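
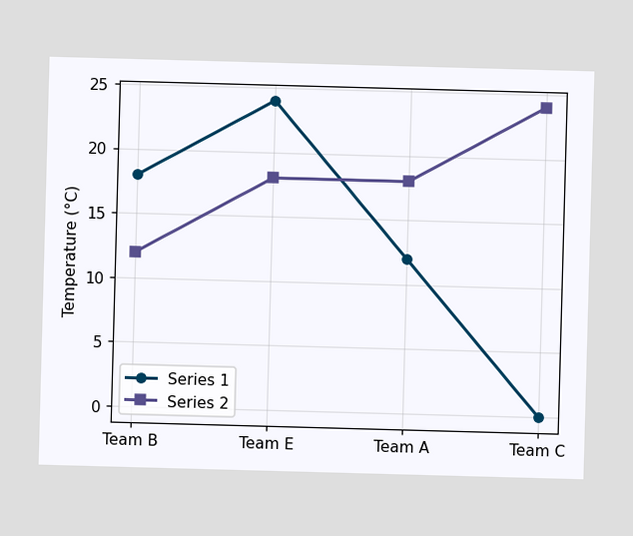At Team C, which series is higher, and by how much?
Series 2, by 24°C

At Team C, Series 2 sits above the other line by 24°C.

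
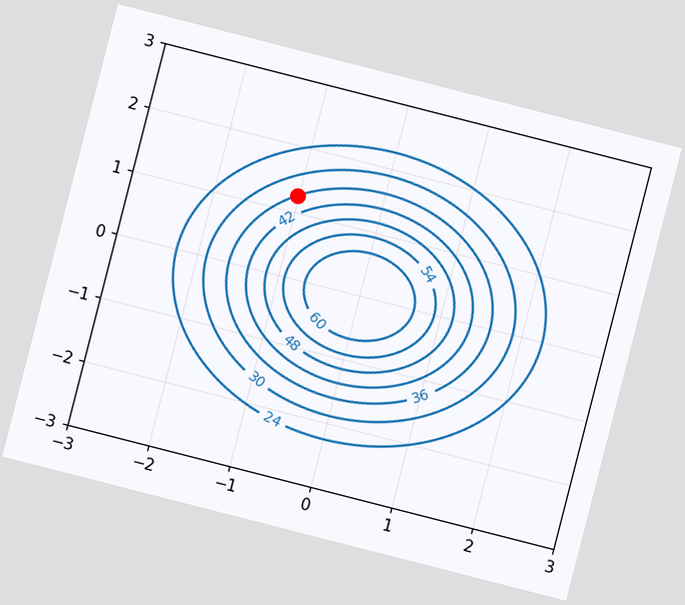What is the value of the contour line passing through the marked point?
The chart is tilted about 14° clockwise. The marked point sits on the contour labelled 36.

36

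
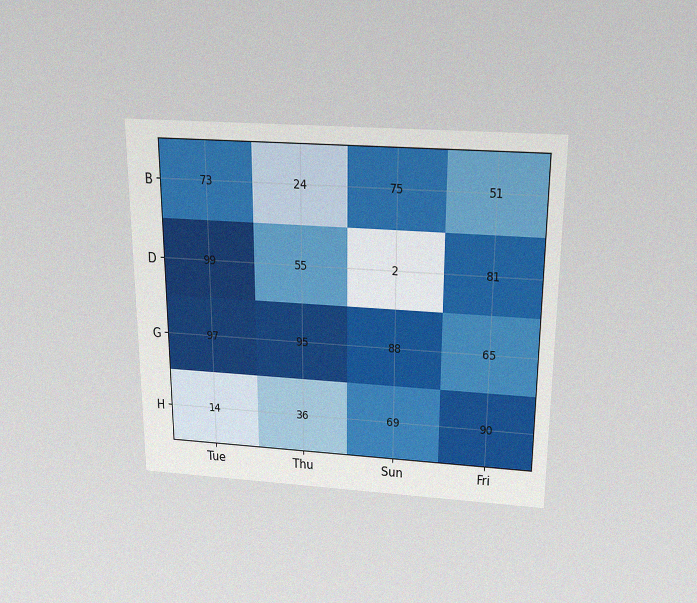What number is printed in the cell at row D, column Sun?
2

The chart is viewed slightly from above, with some photo noise. The (D, Sun) cell reads 2.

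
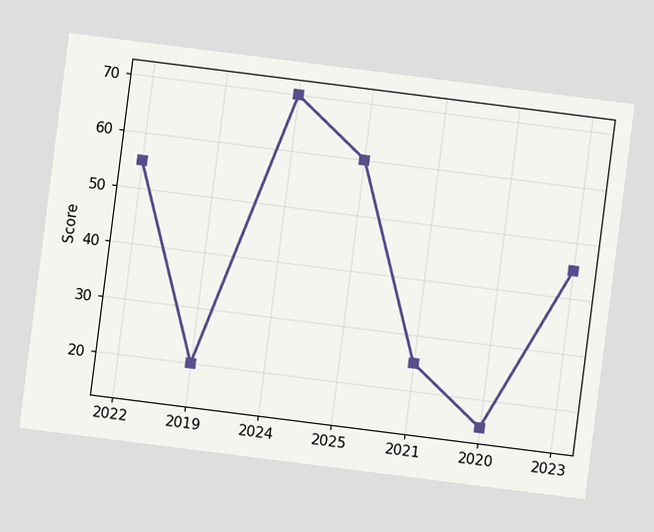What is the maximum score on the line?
The chart is tilted about 7° clockwise. The highest point is at 2024, and reading across to the y-axis gives 70.

70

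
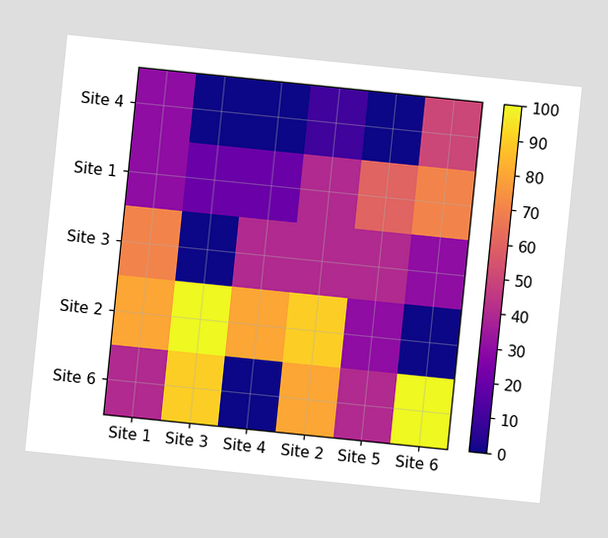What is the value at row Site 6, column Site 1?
40

The chart is tilted about 6° clockwise. Matching cell (Site 6, Site 1) against the colorbar gives 40.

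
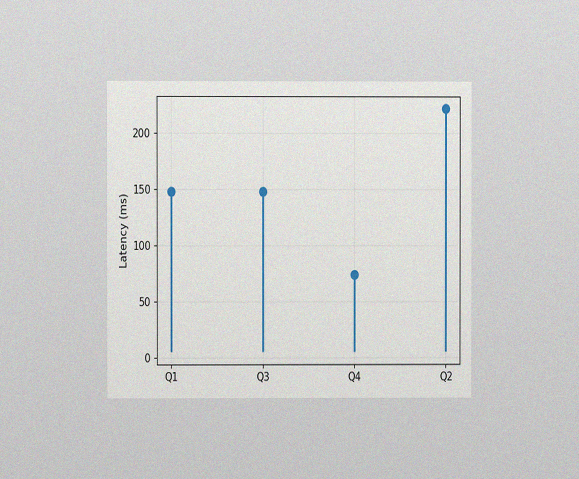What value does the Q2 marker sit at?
The chart is viewed at a slight angle, with some photo noise. The Q2 marker sits at 222ms.

222ms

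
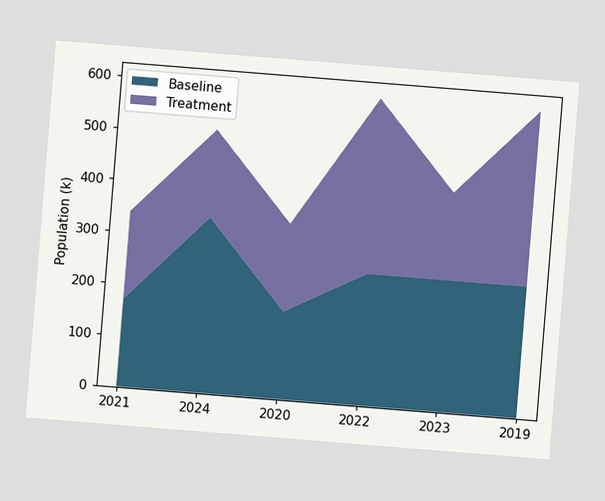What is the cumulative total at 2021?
The chart is tilted about 5° clockwise. The stacked total at 2021 reaches 340k.

340k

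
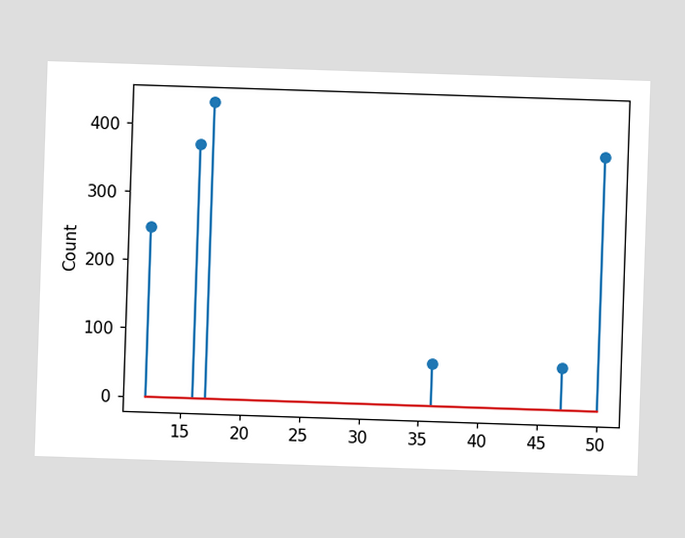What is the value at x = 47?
The stem at x=47 reaches 62.

62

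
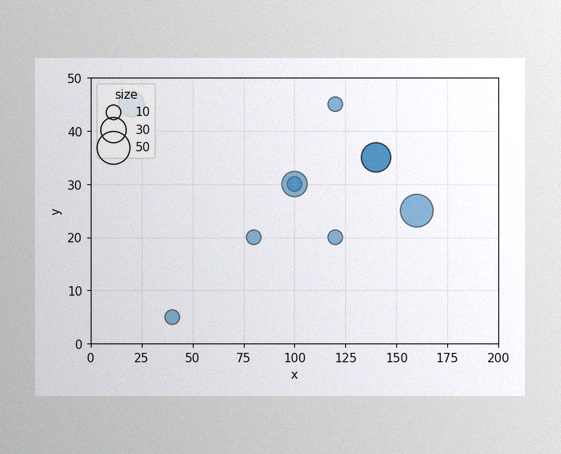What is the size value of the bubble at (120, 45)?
The image has some photo noise and uneven lighting. Matching the bubble at (120, 45) against the size legend gives 10.

10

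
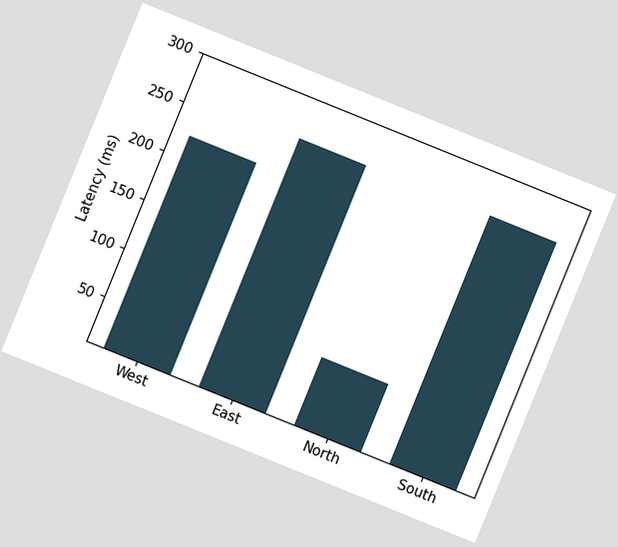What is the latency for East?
The chart is tilted about 22° clockwise. Reading along the chart's y-axis, the East bar reaches 259ms.

259ms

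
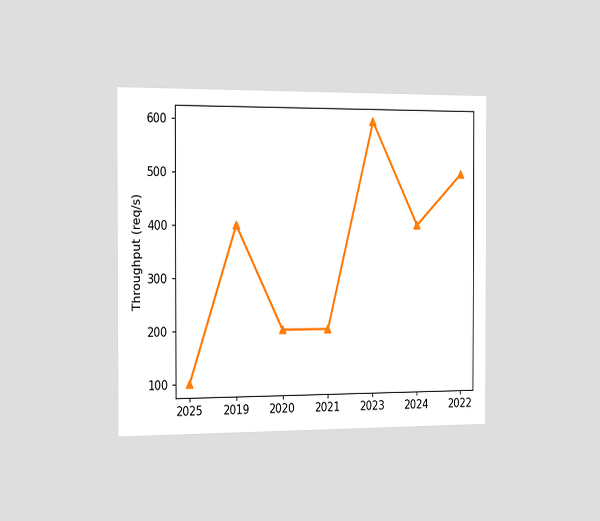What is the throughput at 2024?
400req/s

The chart is viewed slightly from the left. At 2024, the line is at 400req/s.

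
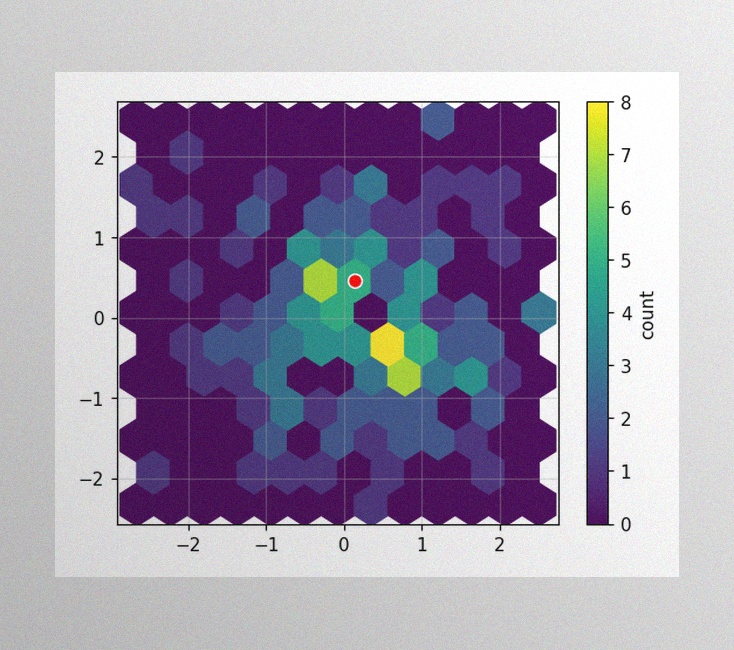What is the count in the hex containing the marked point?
5

The image has some photo noise and uneven lighting. The marked hex reads 5 on the colorbar.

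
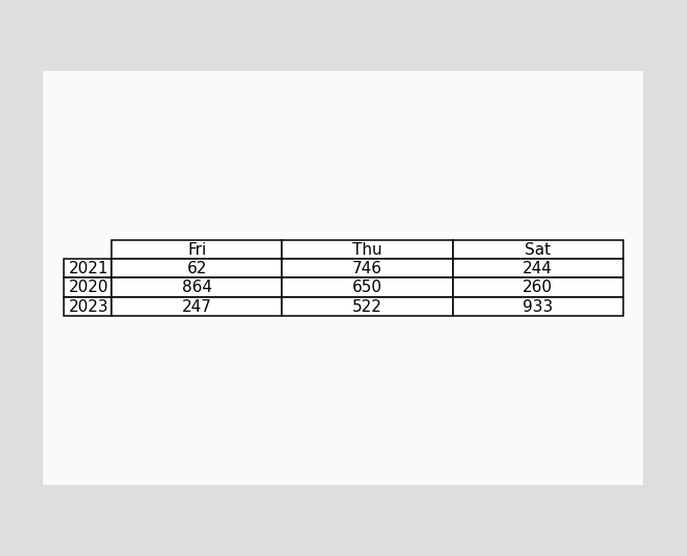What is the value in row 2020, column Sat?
The (2020, Sat) cell reads 260.

260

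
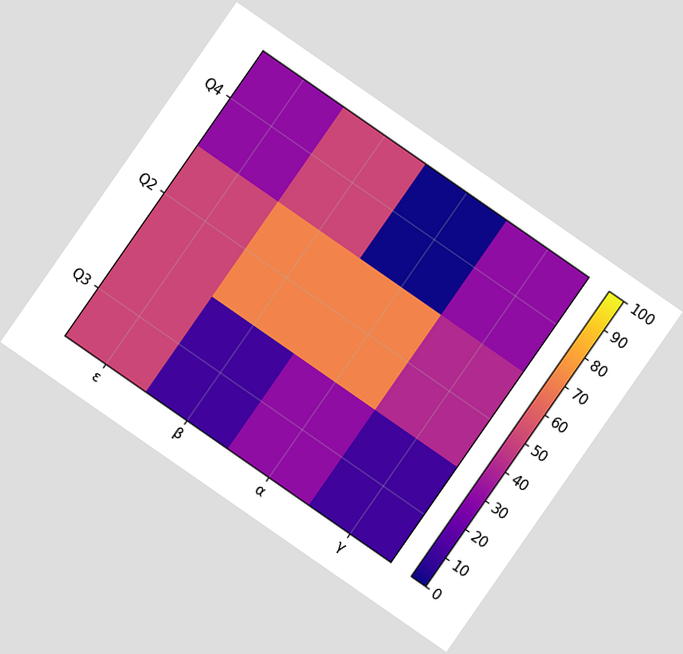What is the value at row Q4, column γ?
The chart is tilted about 35° clockwise. Matching cell (Q4, γ) against the colorbar gives 30.

30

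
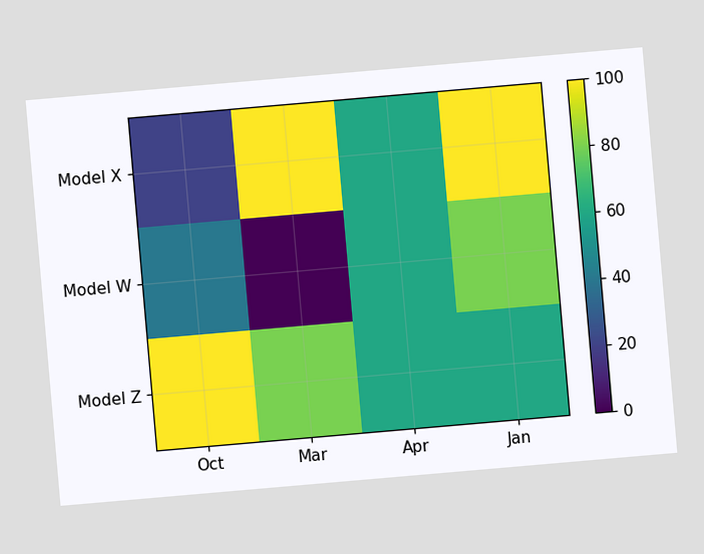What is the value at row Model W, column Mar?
0

The chart is tilted about 5° counter-clockwise. Matching cell (Model W, Mar) against the colorbar gives 0.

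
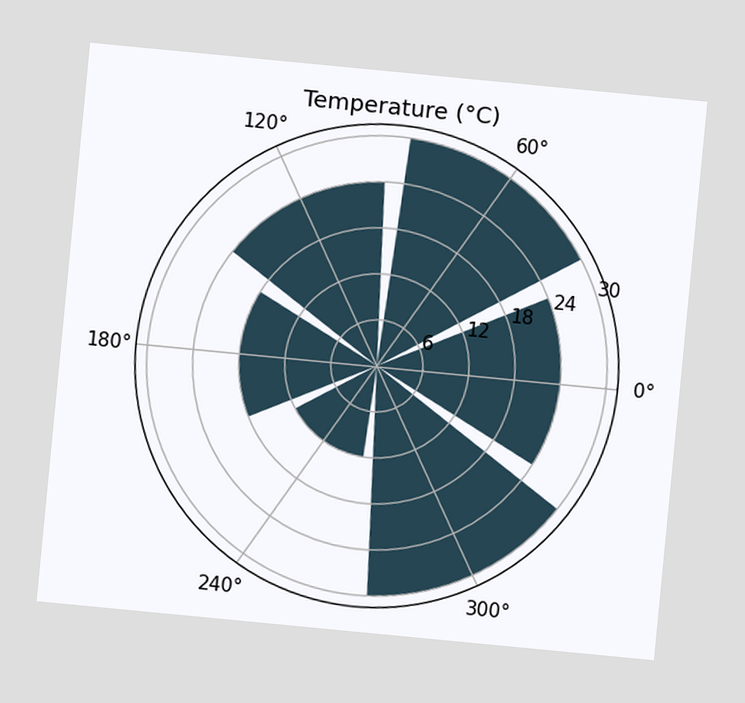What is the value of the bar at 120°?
24°C

The chart is tilted about 5° clockwise. The bar at 120° reaches 24°C on the radial axis.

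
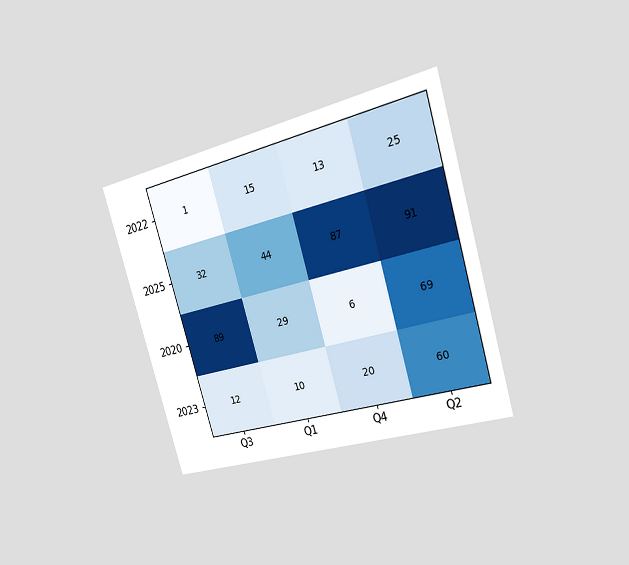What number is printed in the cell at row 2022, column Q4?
13

The chart is tilted about 16° counter-clockwise and viewed slightly from the right. The (2022, Q4) cell reads 13.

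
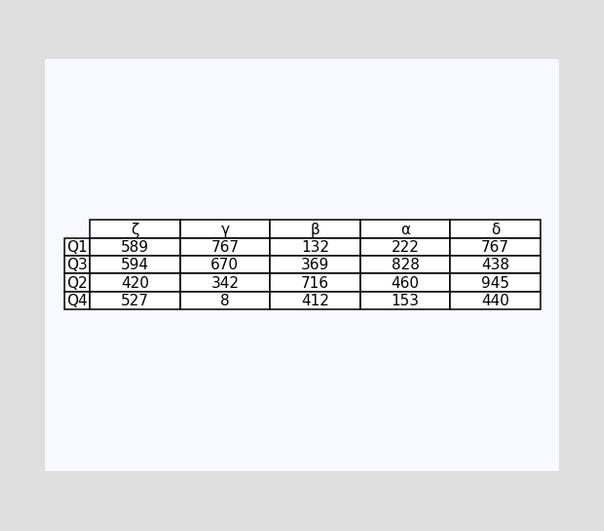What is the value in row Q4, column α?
153

The (Q4, α) cell reads 153.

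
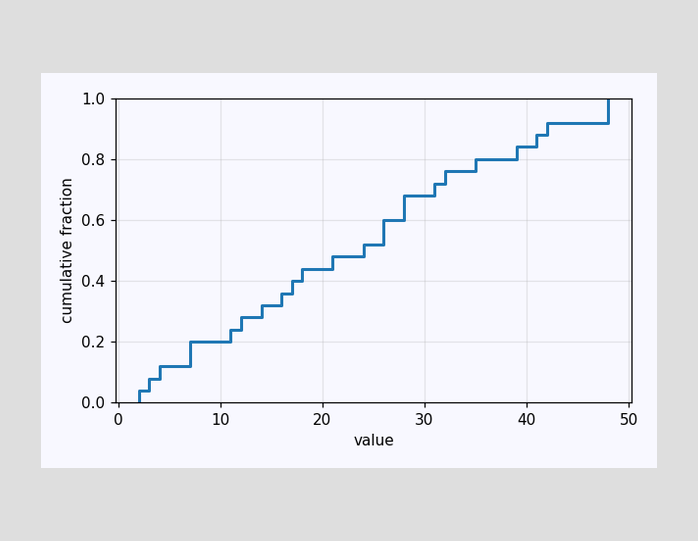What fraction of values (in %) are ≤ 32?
76%

At x=32 the ECDF step is at 76%.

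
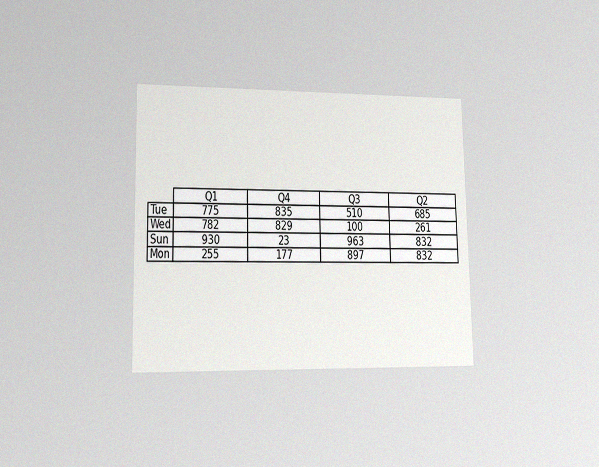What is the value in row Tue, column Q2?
685

The chart is viewed at a slight angle, with some photo noise. The (Tue, Q2) cell reads 685.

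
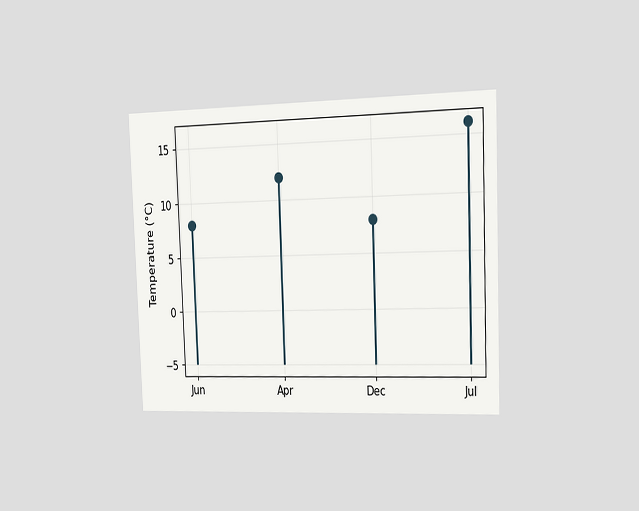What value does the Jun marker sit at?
The chart is tilted about 2° counter-clockwise and viewed slightly from the right. The Jun marker sits at 8°C.

8°C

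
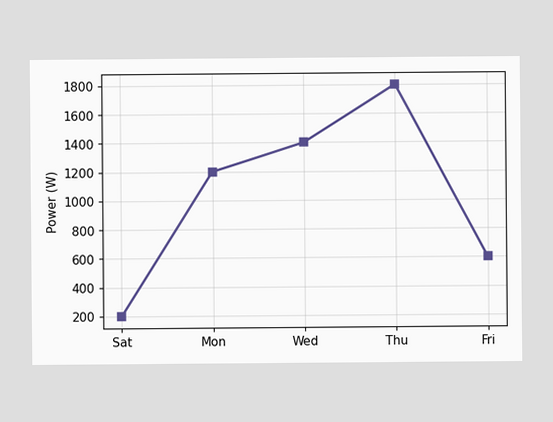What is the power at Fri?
600W

At Fri, the line is at 600W.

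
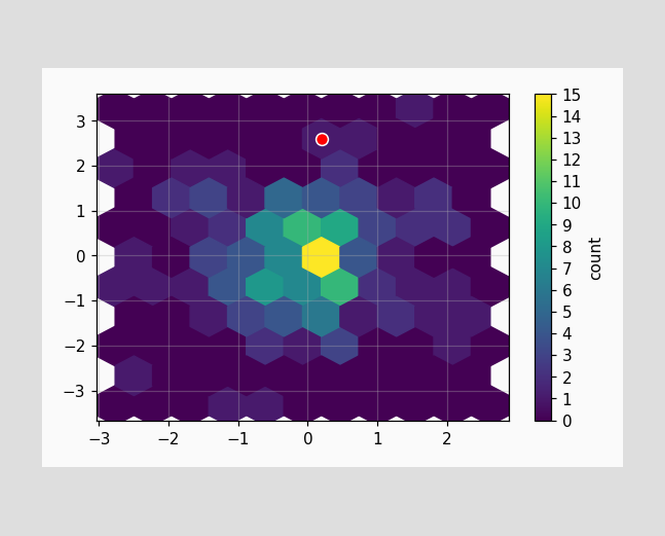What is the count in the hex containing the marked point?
1

The marked hex reads 1 on the colorbar.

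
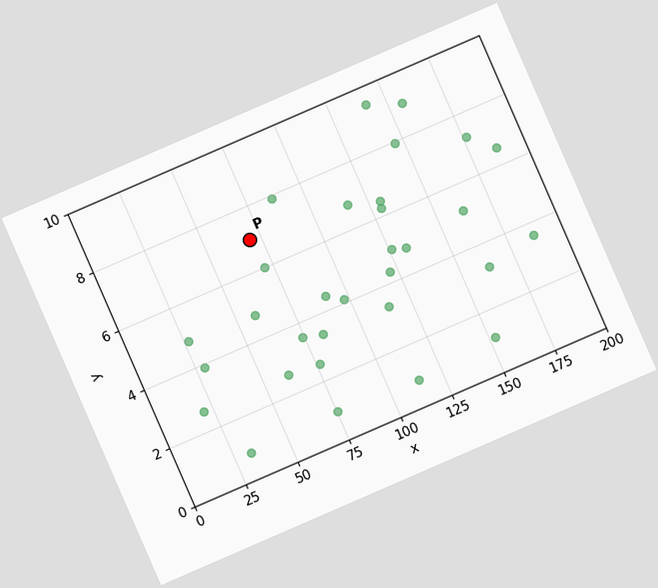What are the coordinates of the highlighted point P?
(70, 7)

The chart is tilted about 24° counter-clockwise. Following the gridlines from P to each axis, P sits at (70, 7).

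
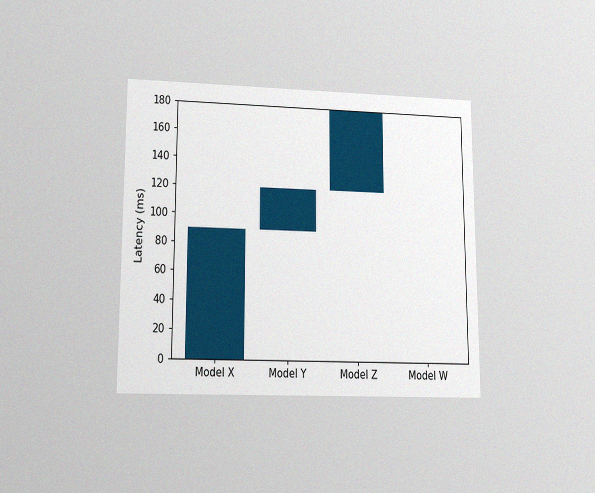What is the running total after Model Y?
The chart is viewed at a slight angle, with some photo noise. After Model Y the running total reaches 120ms.

120ms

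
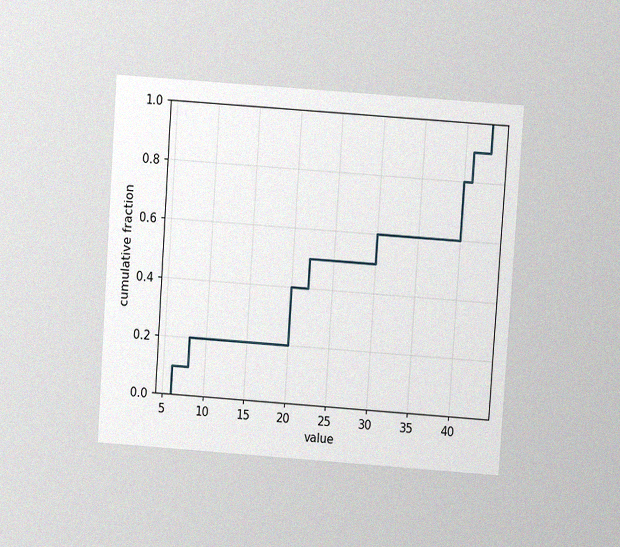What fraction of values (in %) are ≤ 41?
The chart is tilted about 4° clockwise and viewed at a slight angle, with some photo noise. At x=41 the ECDF step is at 90%.

90%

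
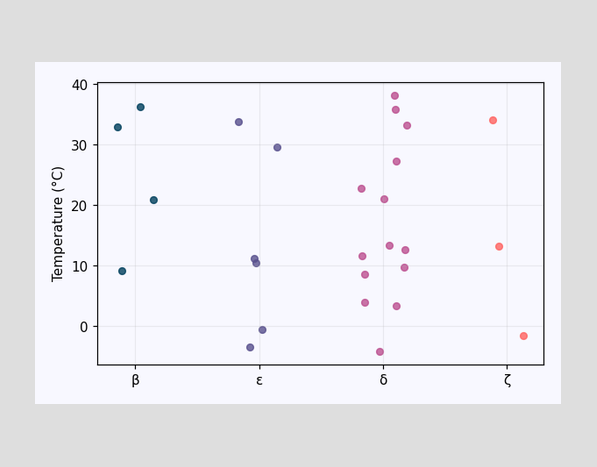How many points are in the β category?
Counting the markers in the β column gives 4.

4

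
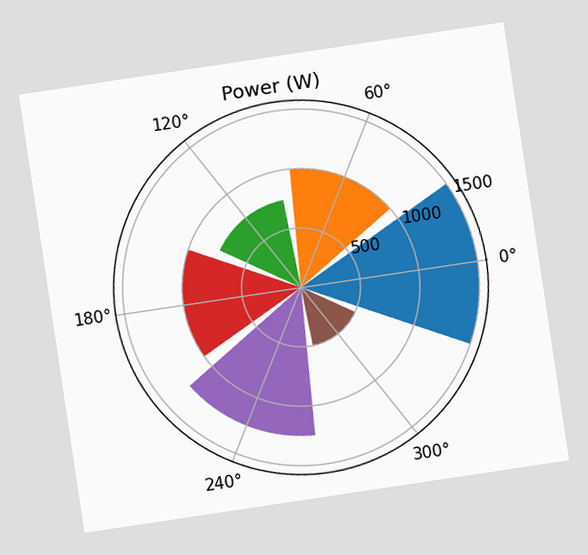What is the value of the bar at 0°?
1500W

The chart is tilted about 9° counter-clockwise. The bar at 0° reaches 1500W on the radial axis.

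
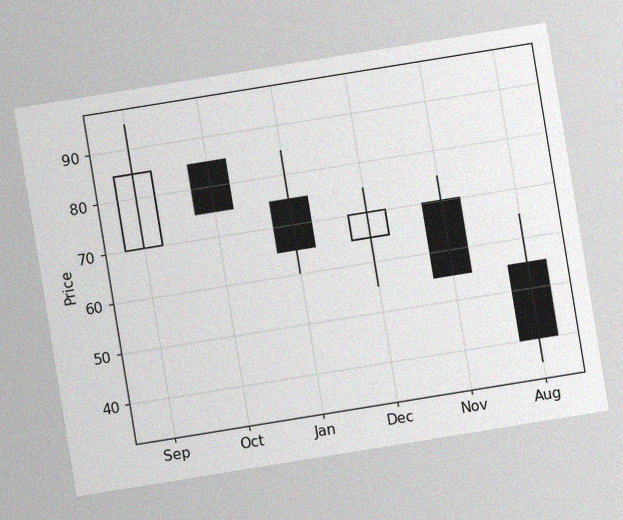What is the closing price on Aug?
40

The chart is tilted about 9° counter-clockwise, with some photo noise. The Aug candle closes at 40.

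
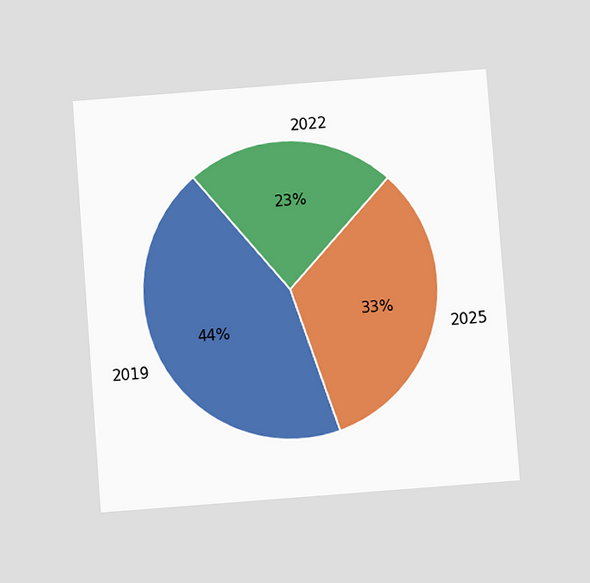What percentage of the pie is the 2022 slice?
23%

The chart is tilted about 4° counter-clockwise and viewed at a slight angle. The 2022 slice takes up 23% of the pie.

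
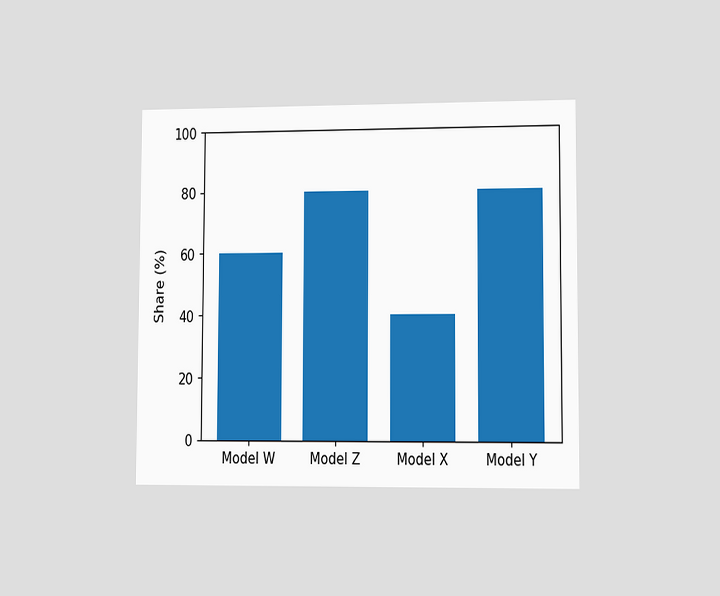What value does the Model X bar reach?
The chart is viewed slightly from the right. Reading along the chart's y-axis, the Model X bar reaches 40%.

40%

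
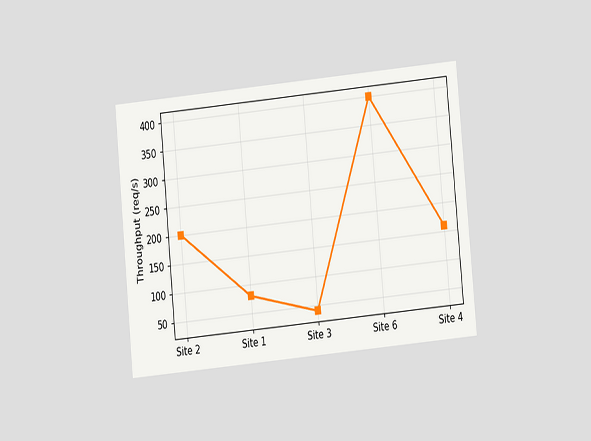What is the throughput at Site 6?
The chart is tilted about 5° counter-clockwise and viewed at a slight angle. At Site 6, the line is at 400req/s.

400req/s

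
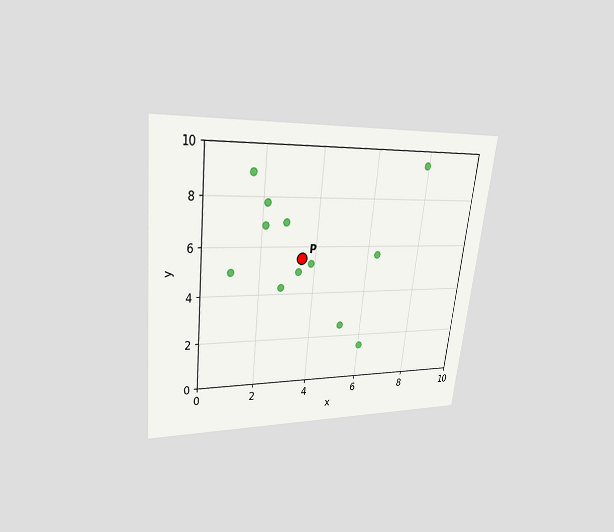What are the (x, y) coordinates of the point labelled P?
The chart is tilted about 6° clockwise and viewed at a slight angle. Following the gridlines from P to each axis, P sits at (3.5, 5.5).

(3.5, 5.5)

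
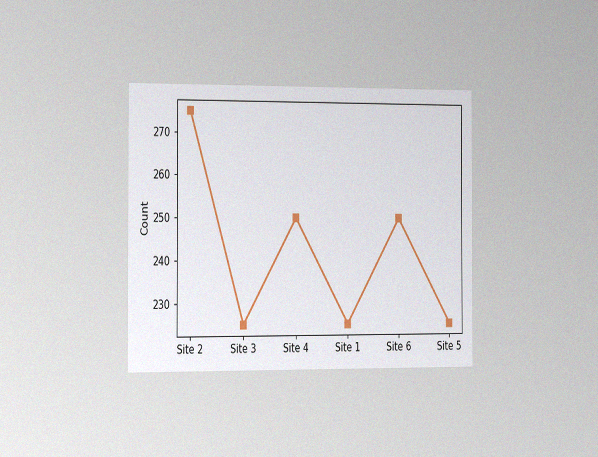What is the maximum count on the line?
The chart is viewed slightly from the left, with some photo noise. The highest point is at Site 2, and reading across to the y-axis gives 275.

275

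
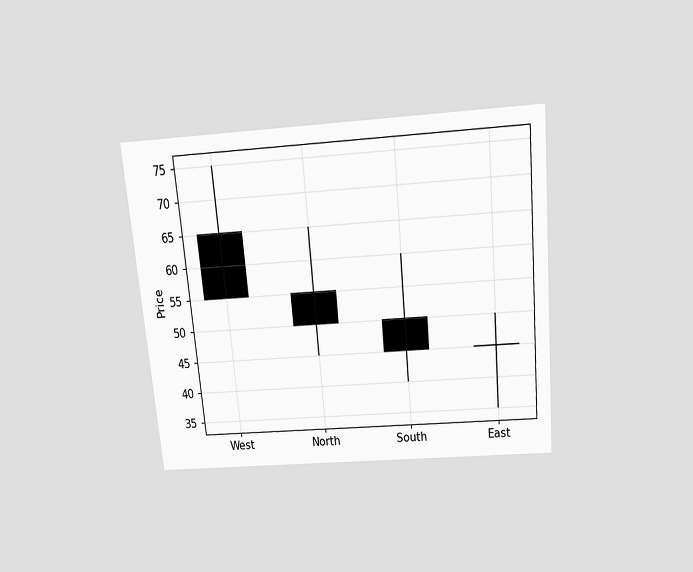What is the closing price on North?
50

The chart is tilted about 5° counter-clockwise and viewed slightly from above. The North candle closes at 50.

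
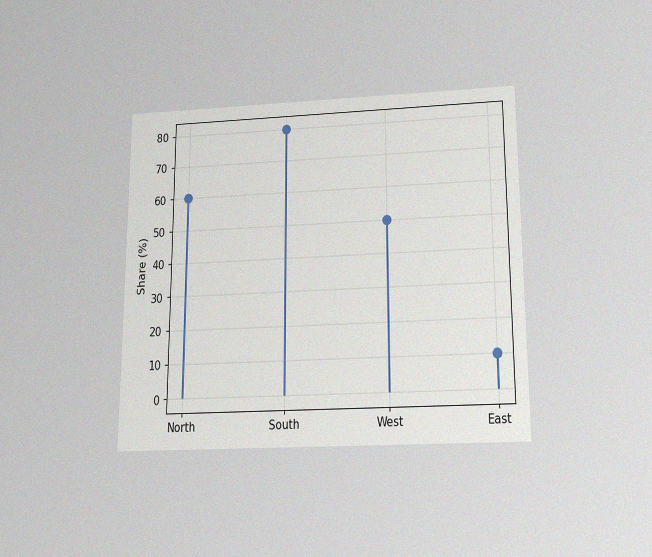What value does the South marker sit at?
The chart is viewed slightly from below, with some photo noise. The South marker sits at 80%.

80%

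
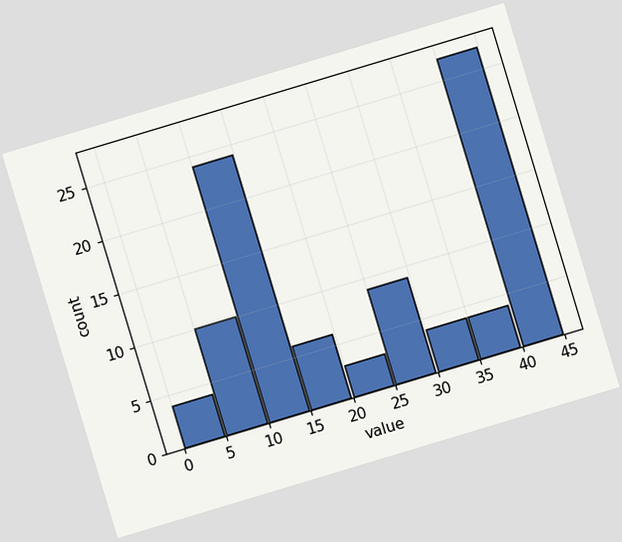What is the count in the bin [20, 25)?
3

The chart is tilted about 17° counter-clockwise. The [20, 25) bin has height 3.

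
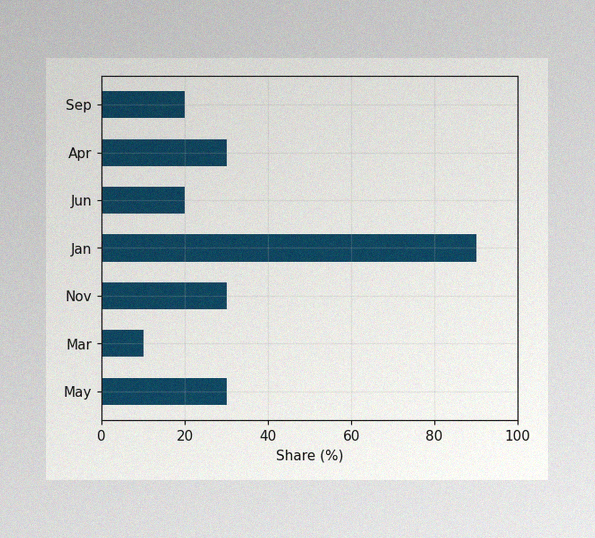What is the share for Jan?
The image has some photo noise and uneven lighting. Reading along the chart's x-axis, the Jan bar reaches 90%.

90%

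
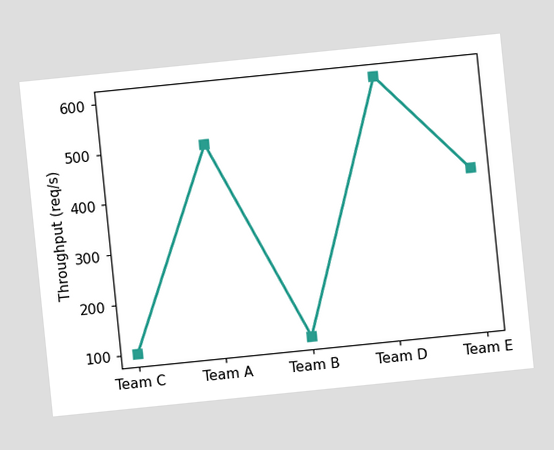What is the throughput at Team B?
The chart is tilted about 6° counter-clockwise. At Team B, the line is at 100req/s.

100req/s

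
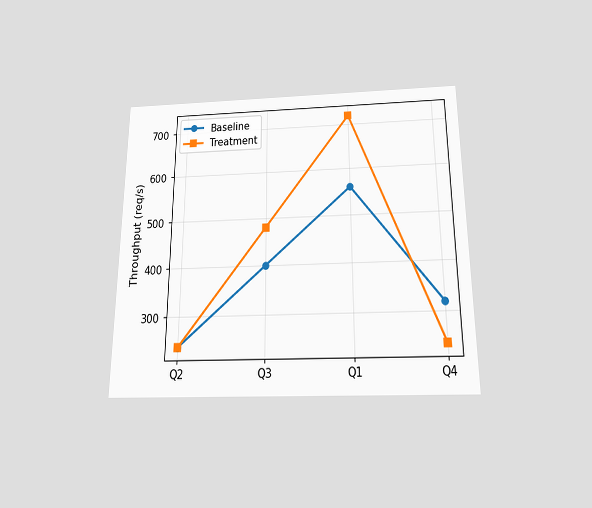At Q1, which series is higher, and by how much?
Treatment, by 160req/s

The chart is viewed slightly from below. At Q1, Treatment sits above the other line by 160req/s.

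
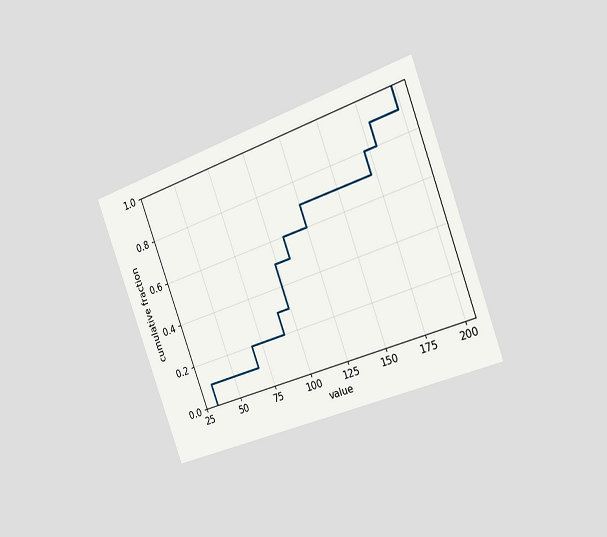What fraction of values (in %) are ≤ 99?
50%

The chart is tilted about 20° counter-clockwise and viewed slightly from the right. At x=99 the ECDF step is at 50%.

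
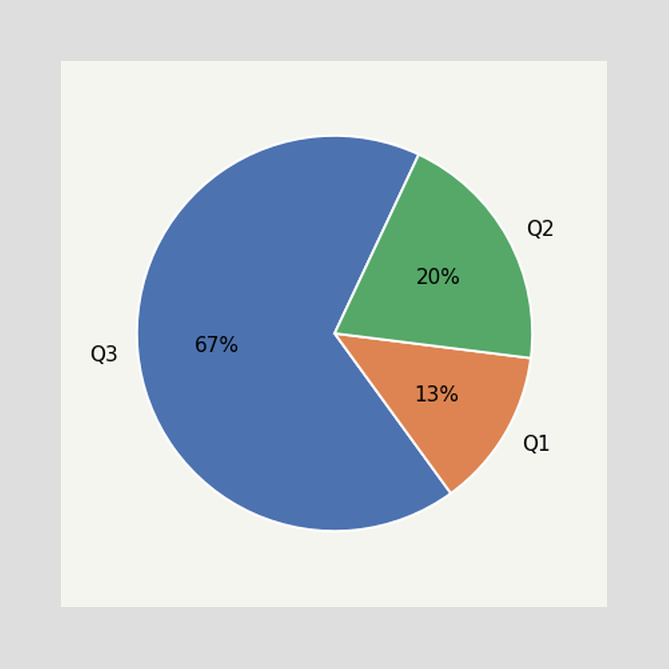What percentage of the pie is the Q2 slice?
20%

The Q2 slice takes up 20% of the pie.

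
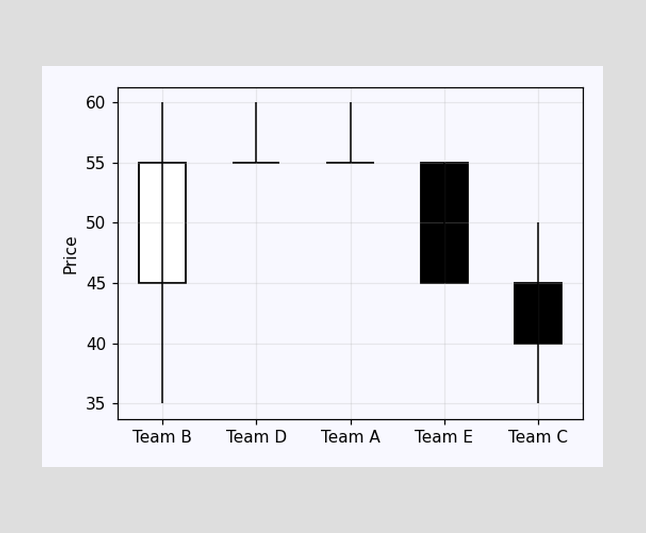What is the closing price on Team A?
The Team A candle closes at 55.

55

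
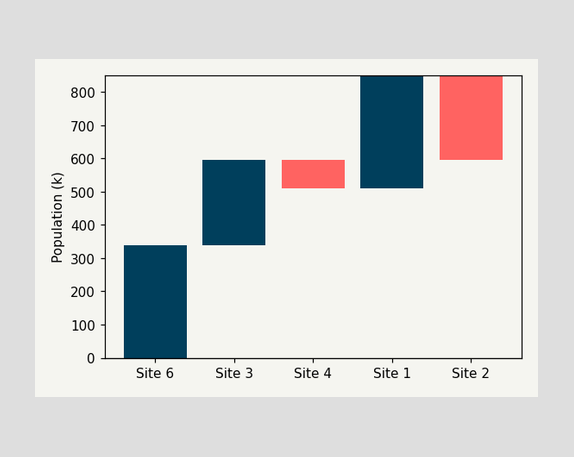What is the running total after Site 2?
After Site 2 the running total reaches 595k.

595k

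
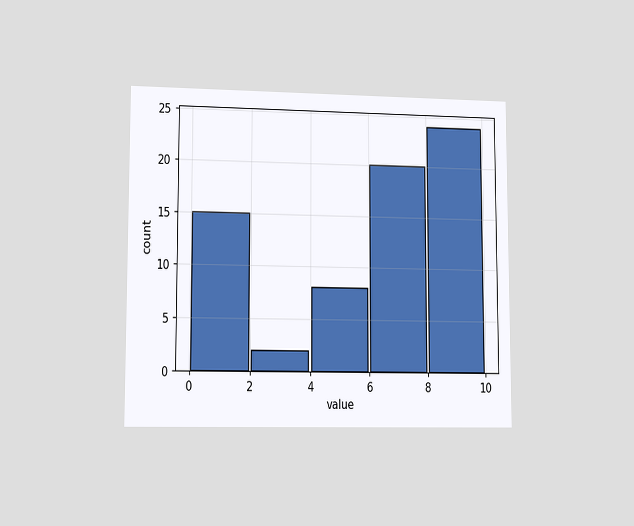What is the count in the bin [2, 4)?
The chart is viewed at a slight angle. The [2, 4) bin has height 2.

2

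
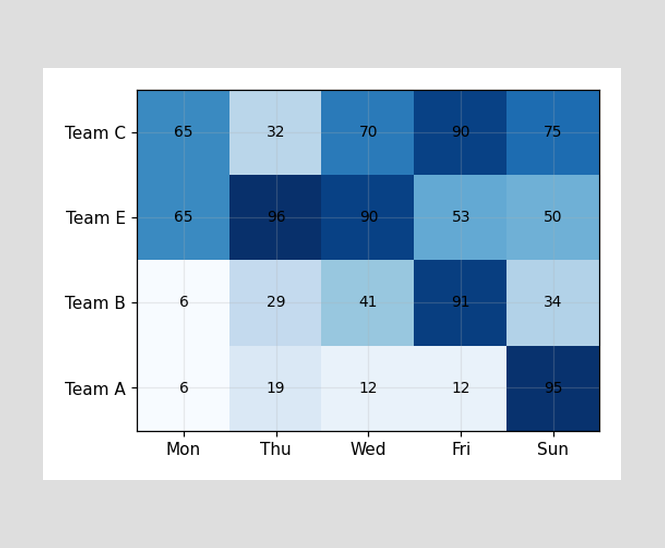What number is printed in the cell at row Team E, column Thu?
96

The (Team E, Thu) cell reads 96.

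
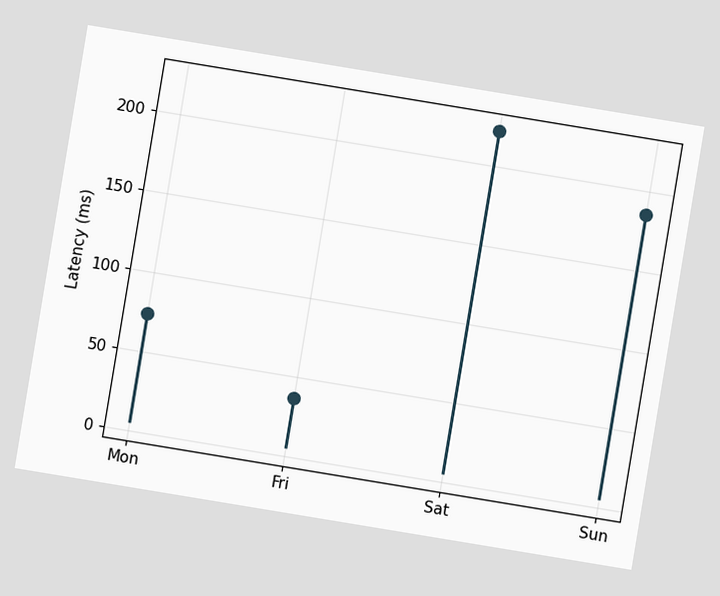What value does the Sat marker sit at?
222ms

The chart is tilted about 9° clockwise. The Sat marker sits at 222ms.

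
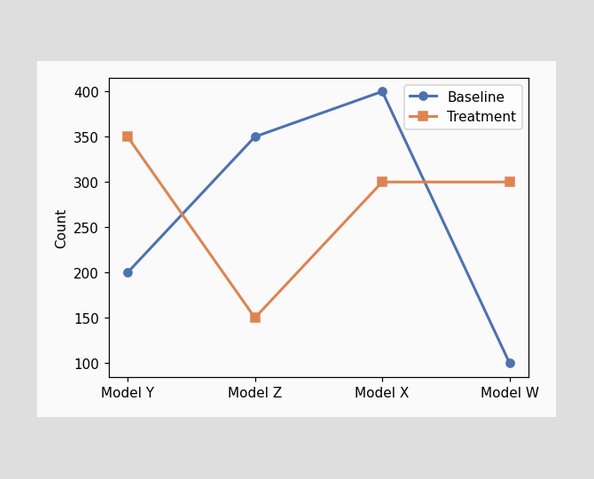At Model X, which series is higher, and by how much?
At Model X, Baseline sits above the other line by 100.

Baseline, by 100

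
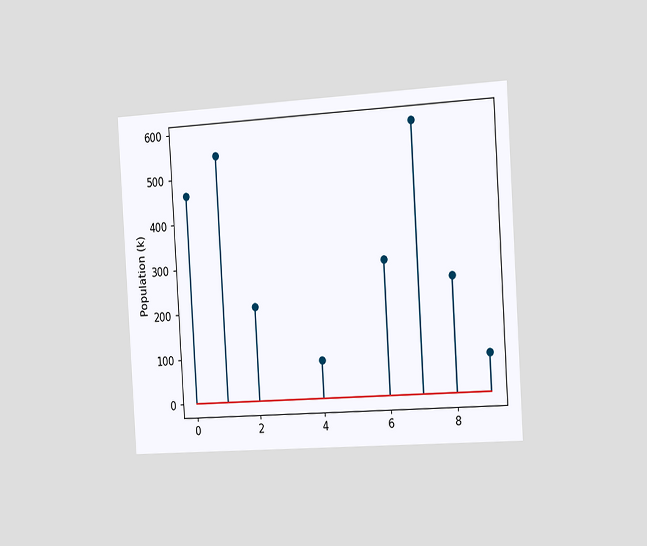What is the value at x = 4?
84k

The chart is tilted about 3° counter-clockwise and viewed slightly from the right. The stem at x=4 reaches 84k.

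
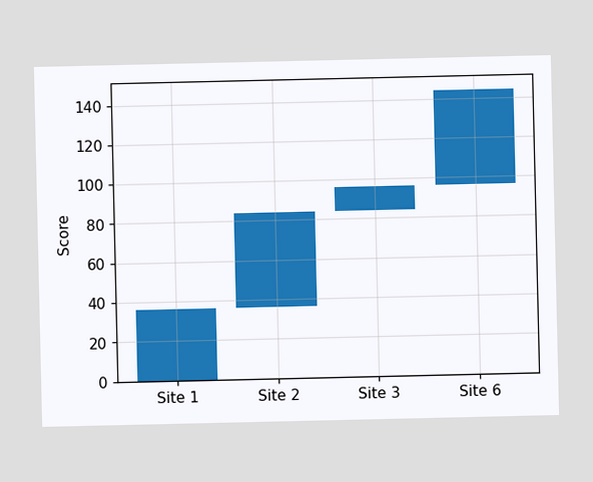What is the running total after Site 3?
After Site 3 the running total reaches 96.

96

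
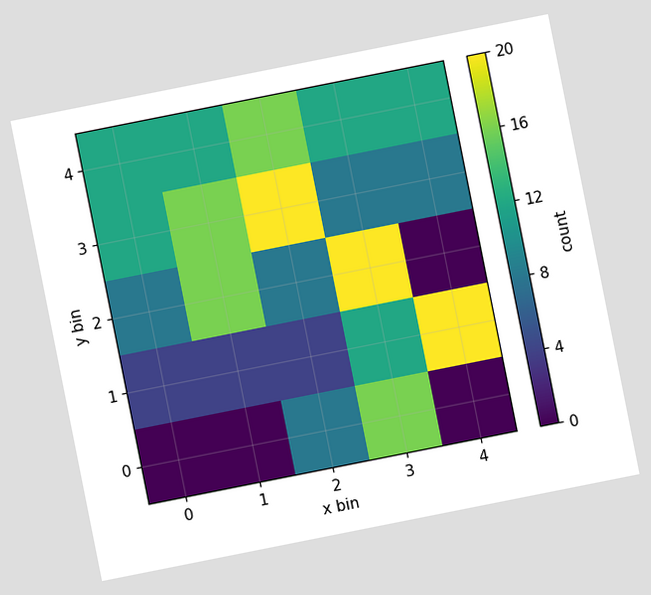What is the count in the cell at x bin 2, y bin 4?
The chart is tilted about 11° counter-clockwise. Matching the cell (2, 4) against the colorbar gives 16.

16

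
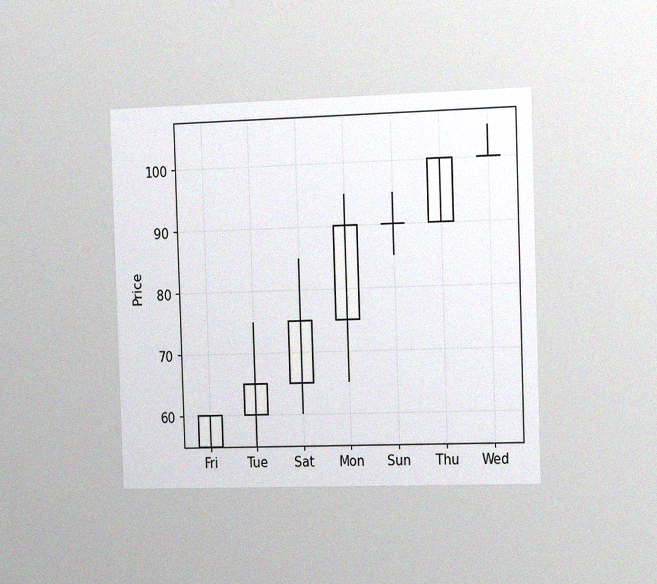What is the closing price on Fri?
The chart is viewed slightly from the right, with some photo noise. The Fri candle closes at 60.

60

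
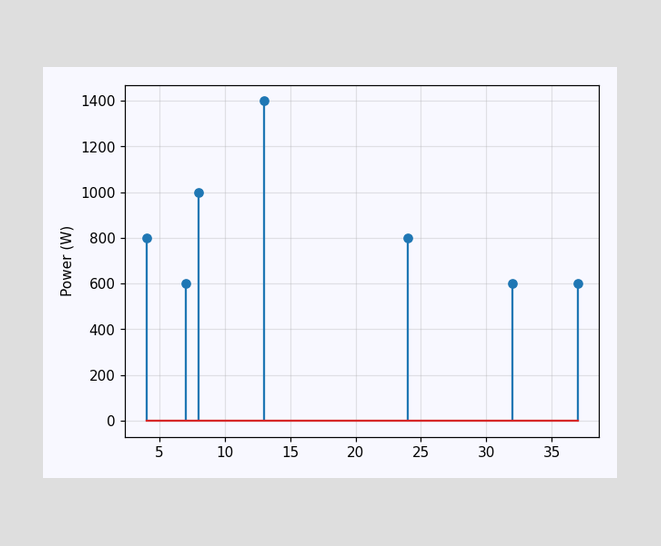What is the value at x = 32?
The stem at x=32 reaches 600W.

600W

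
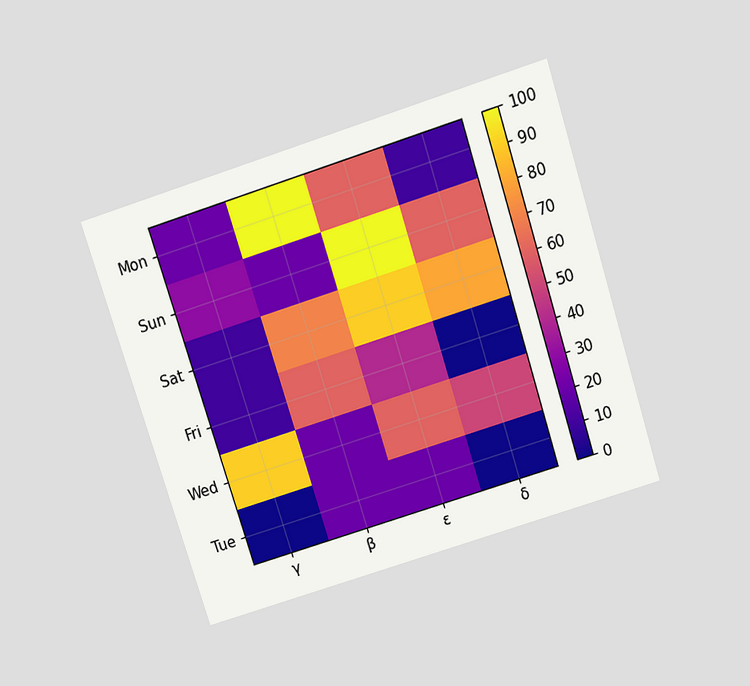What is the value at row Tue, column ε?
The chart is tilted about 18° counter-clockwise and viewed slightly from above. Matching cell (Tue, ε) against the colorbar gives 20.

20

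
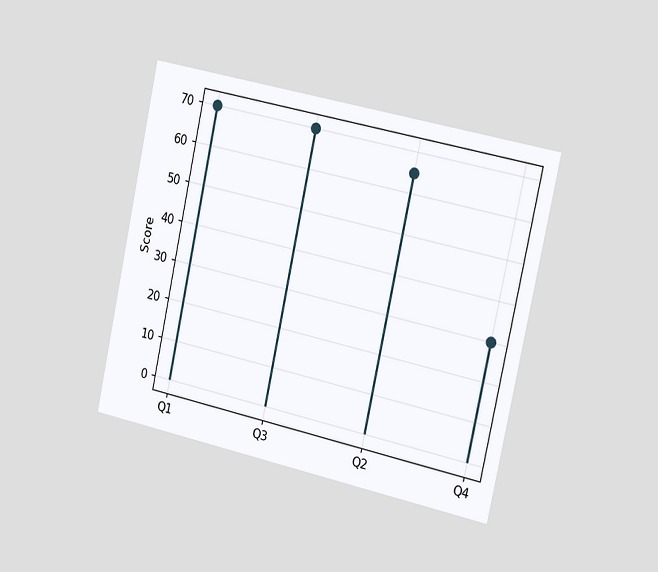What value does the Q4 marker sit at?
30

The chart is tilted about 12° clockwise and viewed slightly from the right. The Q4 marker sits at 30.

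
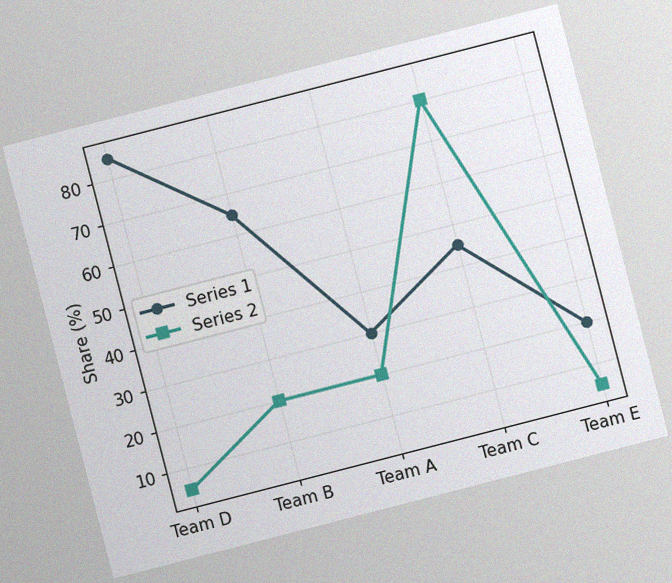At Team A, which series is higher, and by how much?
Series 1, by 10%

The chart is tilted about 14° counter-clockwise, with some photo noise. At Team A, Series 1 sits above the other line by 10%.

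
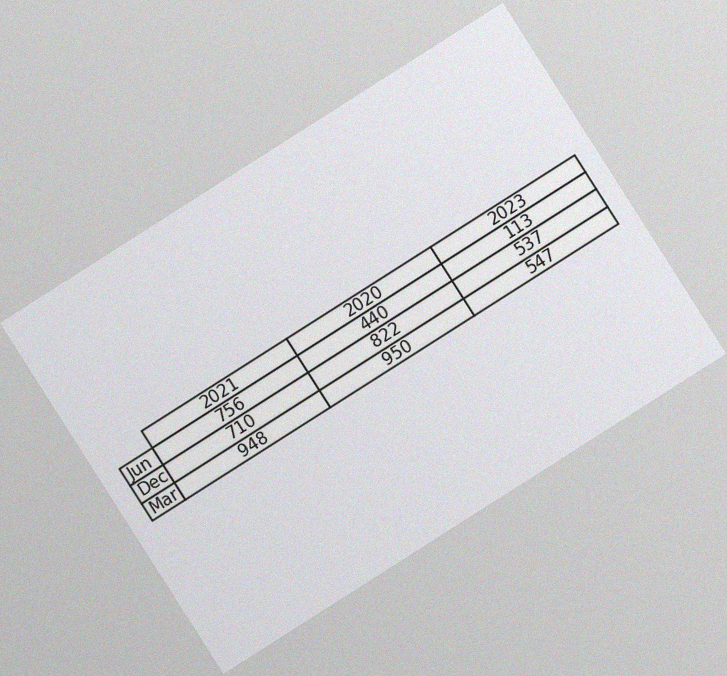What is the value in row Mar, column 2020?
950

The chart is tilted about 32° counter-clockwise, with some photo noise. The (Mar, 2020) cell reads 950.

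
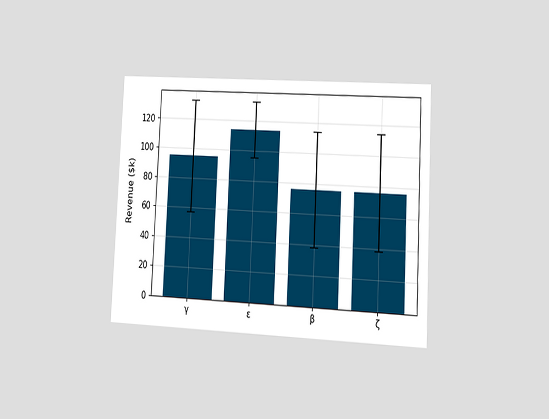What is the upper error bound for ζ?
The chart is tilted about 3° clockwise and viewed at a slight angle. The ζ bar's upper whisker reaches $114k.

$114k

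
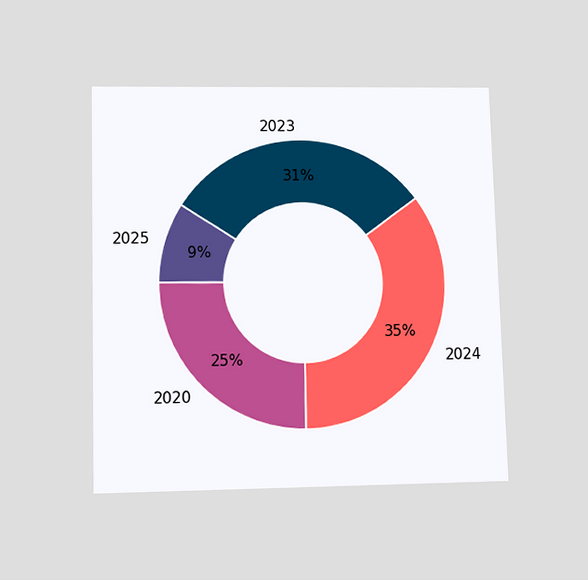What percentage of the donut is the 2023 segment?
31%

The chart is viewed slightly from below. The 2023 segment takes up 31% of the ring.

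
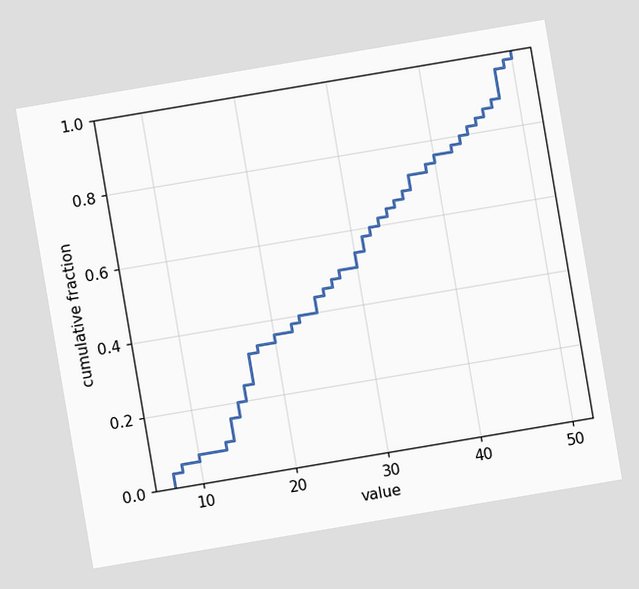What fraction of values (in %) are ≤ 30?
54%

The chart is tilted about 10° counter-clockwise. At x=30 the ECDF step is at 54%.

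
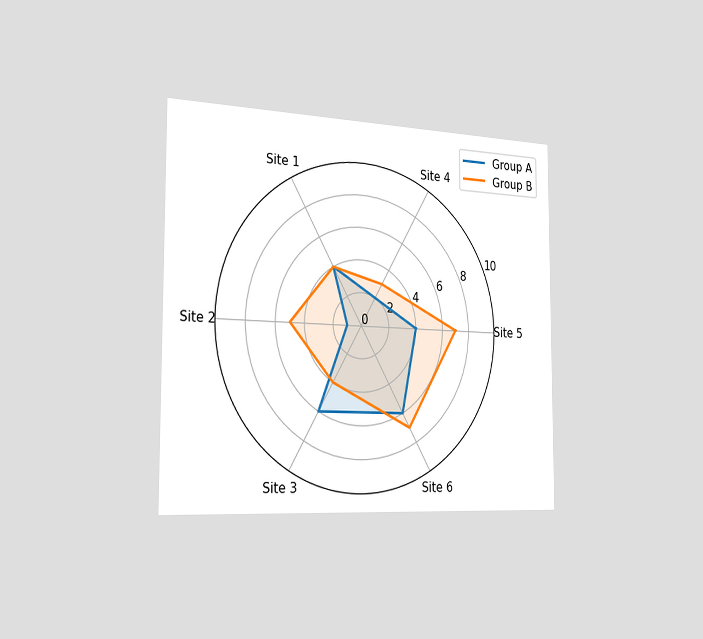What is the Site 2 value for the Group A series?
1

The chart is viewed slightly from the left. On the Site 2 axis, Group A reaches 1.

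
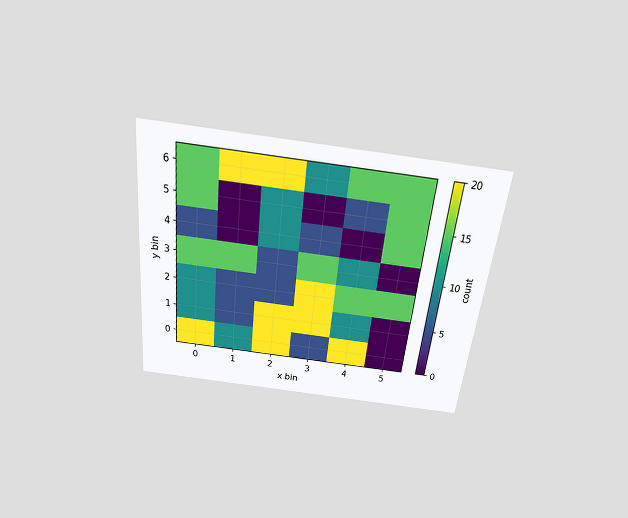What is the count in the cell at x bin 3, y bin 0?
The chart is tilted about 6° clockwise and viewed slightly from above. Matching the cell (3, 0) against the colorbar gives 5.

5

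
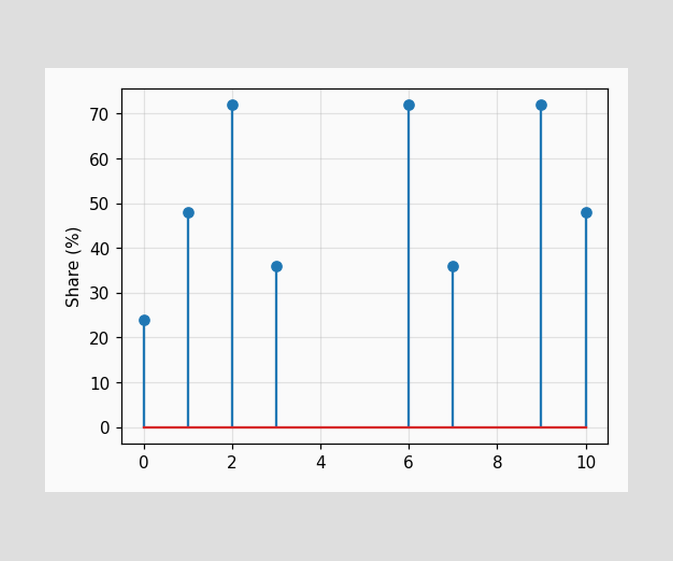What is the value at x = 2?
72%

The stem at x=2 reaches 72%.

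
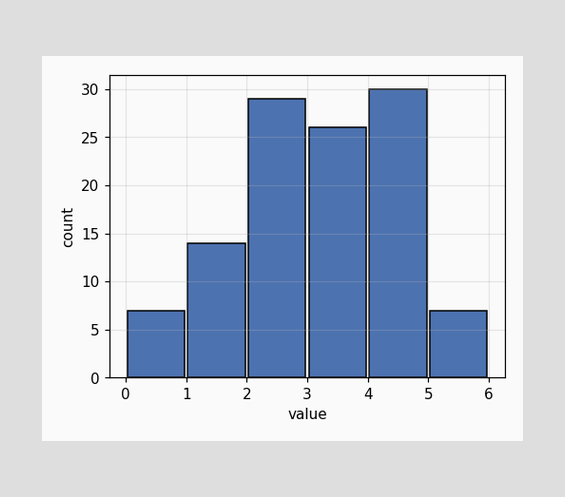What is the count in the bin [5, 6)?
The [5, 6) bin has height 7.

7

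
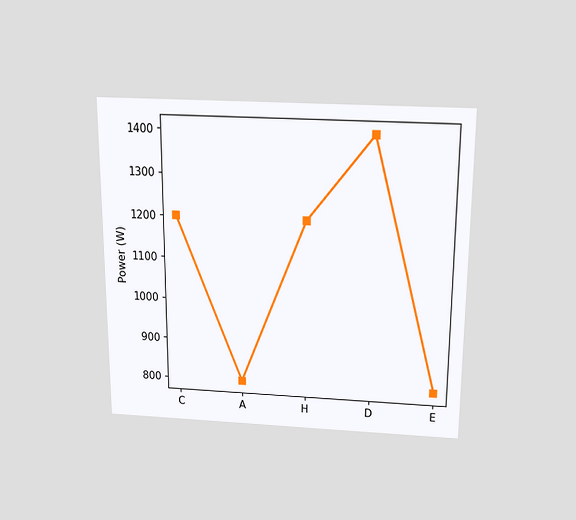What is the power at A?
800W

The chart is viewed slightly from above. At A, the line is at 800W.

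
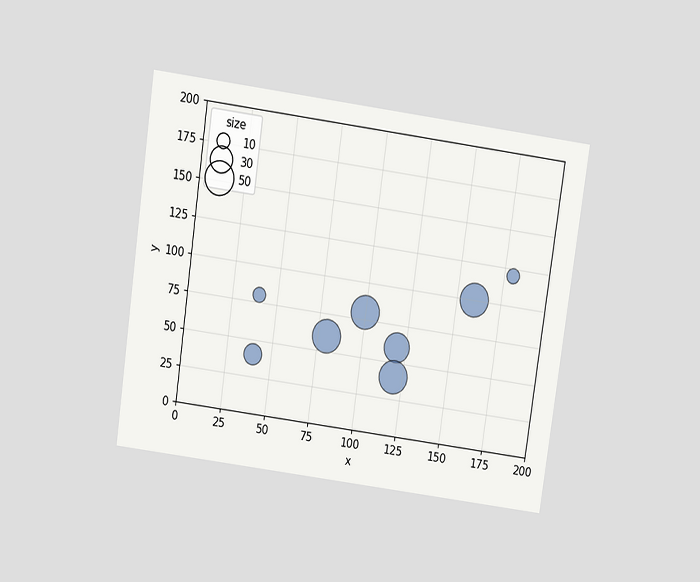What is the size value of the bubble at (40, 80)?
10

The chart is tilted about 8° clockwise and viewed slightly from above. Matching the bubble at (40, 80) against the size legend gives 10.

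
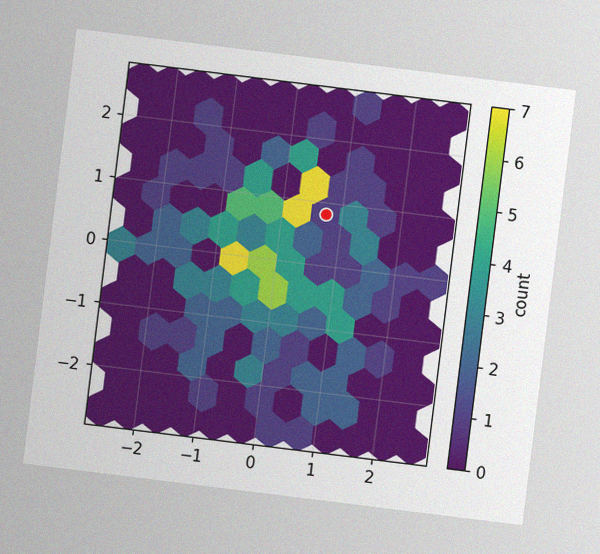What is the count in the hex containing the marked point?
The chart is tilted about 7° clockwise, with some photo noise. The marked hex reads 1 on the colorbar.

1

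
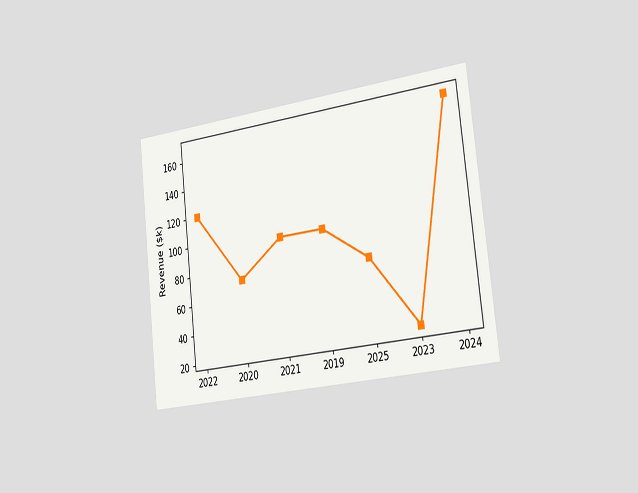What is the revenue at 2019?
The chart is tilted about 7° counter-clockwise and viewed slightly from the right. At 2019, the line is at $96k.

$96k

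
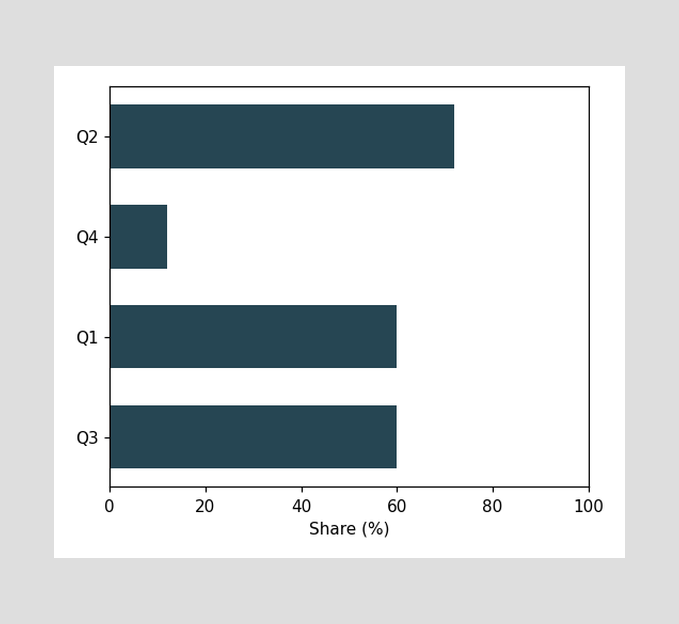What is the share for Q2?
72%

Reading along the chart's x-axis, the Q2 bar reaches 72%.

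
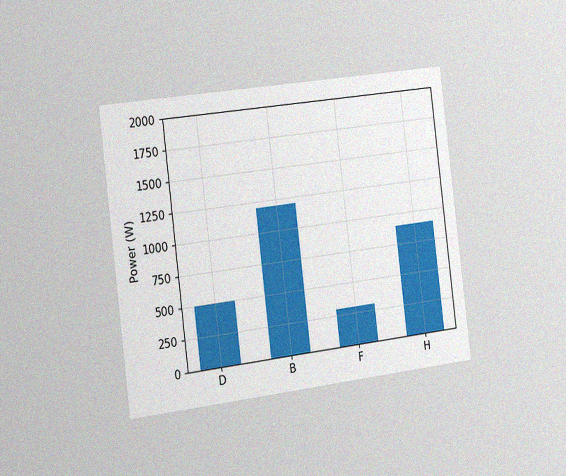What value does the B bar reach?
The chart is tilted about 7° counter-clockwise and viewed slightly from the left, with some photo noise. Reading along the chart's y-axis, the B bar reaches 1200W.

1200W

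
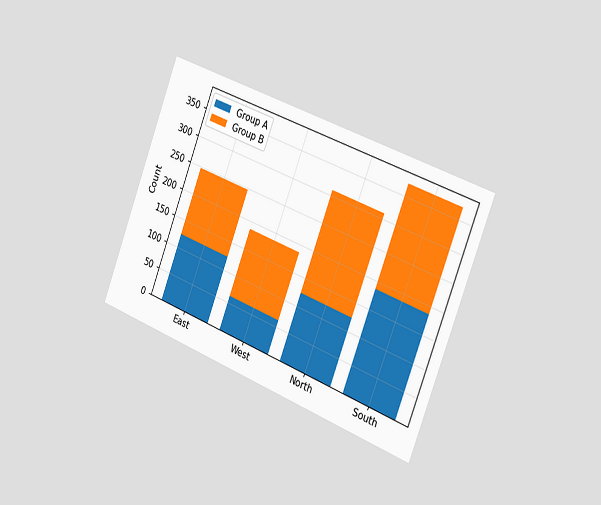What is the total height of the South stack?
372

The chart is tilted about 21° clockwise and viewed slightly from the right. The South stack's top reaches 372 on the y-axis.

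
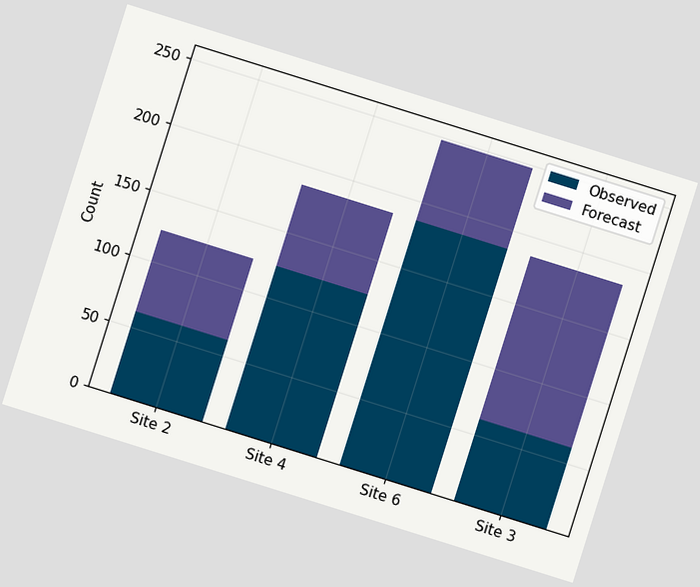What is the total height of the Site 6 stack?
248

The chart is tilted about 17° clockwise. The Site 6 stack's top reaches 248 on the y-axis.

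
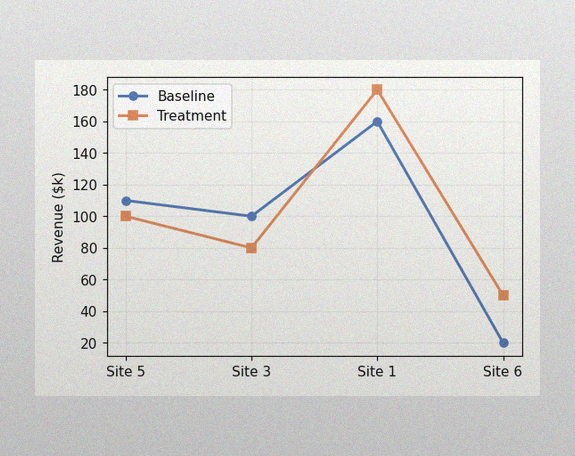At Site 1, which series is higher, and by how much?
The image has some photo noise and uneven lighting. At Site 1, Treatment sits above the other line by $20k.

Treatment, by $20k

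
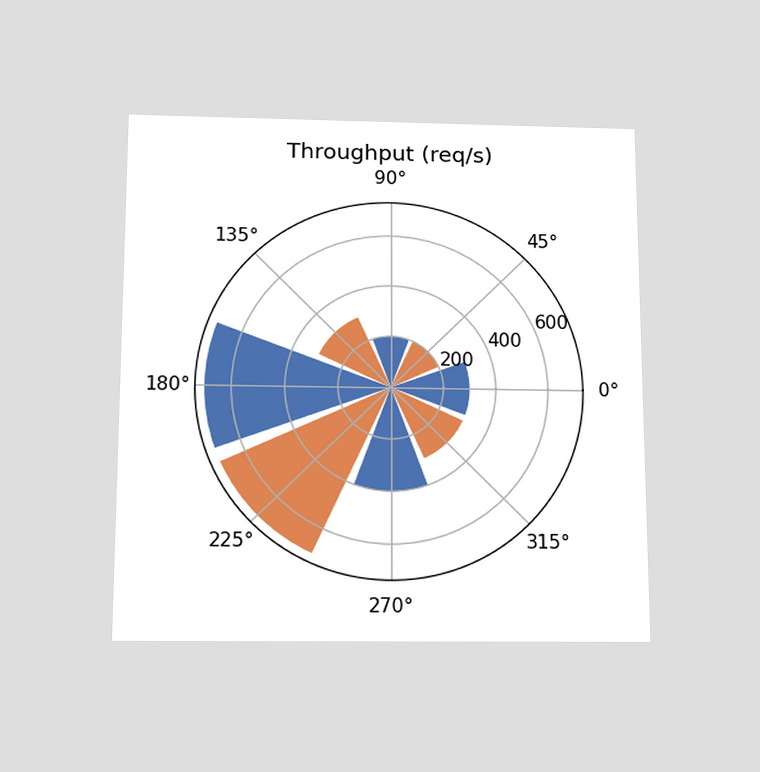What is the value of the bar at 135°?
300req/s

The chart is viewed slightly from below. The bar at 135° reaches 300req/s on the radial axis.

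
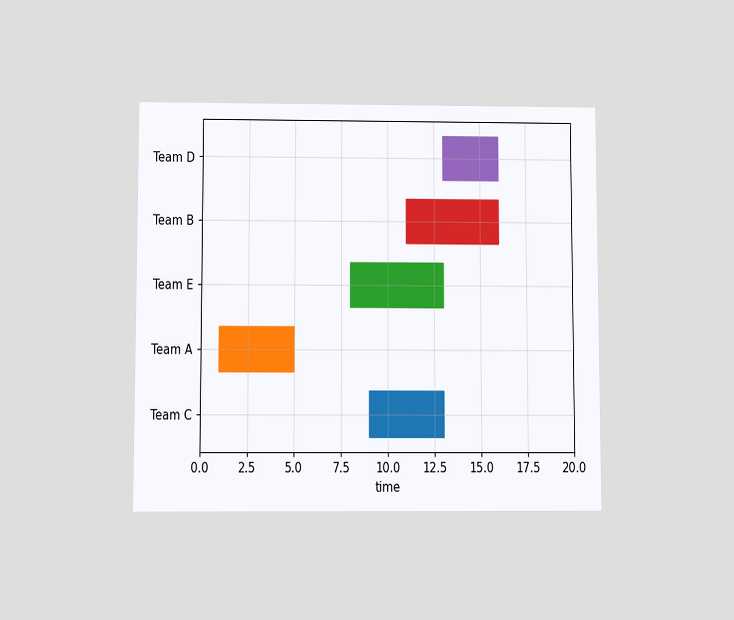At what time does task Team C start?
The chart is viewed slightly from below. The Team C bar begins at t=9.

9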